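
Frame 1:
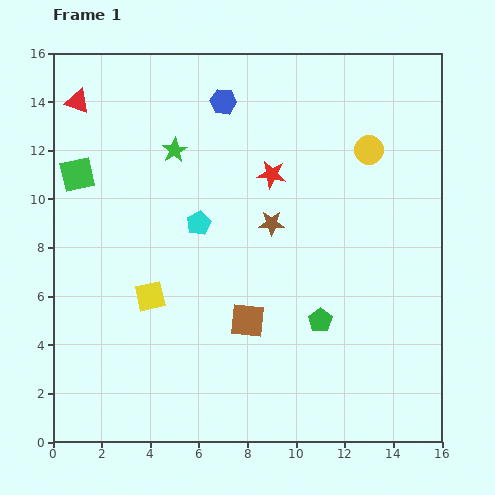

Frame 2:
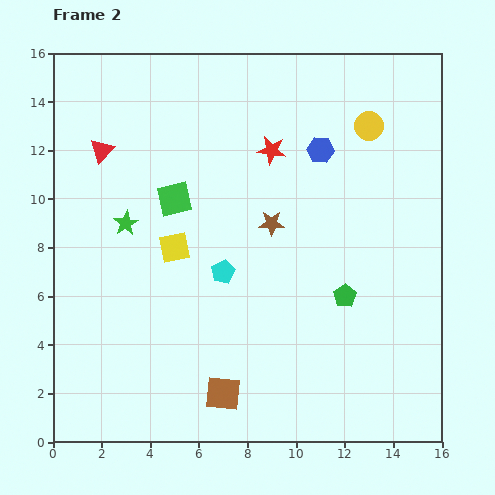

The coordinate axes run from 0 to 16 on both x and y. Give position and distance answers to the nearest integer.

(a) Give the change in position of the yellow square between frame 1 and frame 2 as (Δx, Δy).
(1, 2)

The yellow square was at (4, 6) in frame 1 and (5, 8) in frame 2.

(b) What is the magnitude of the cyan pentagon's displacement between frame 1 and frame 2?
2

The cyan pentagon moved from (6, 9) to (7, 7), a distance of √(1² + 2²) ≈ 2.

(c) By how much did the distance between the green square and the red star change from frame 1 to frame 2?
-4

Distance in frame 1: 8. Distance in frame 2: 4.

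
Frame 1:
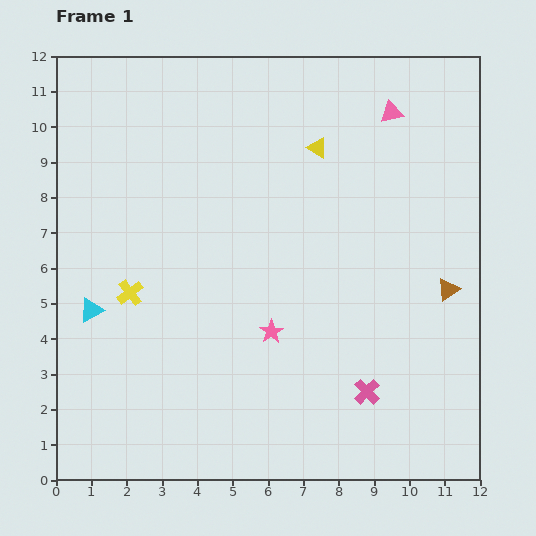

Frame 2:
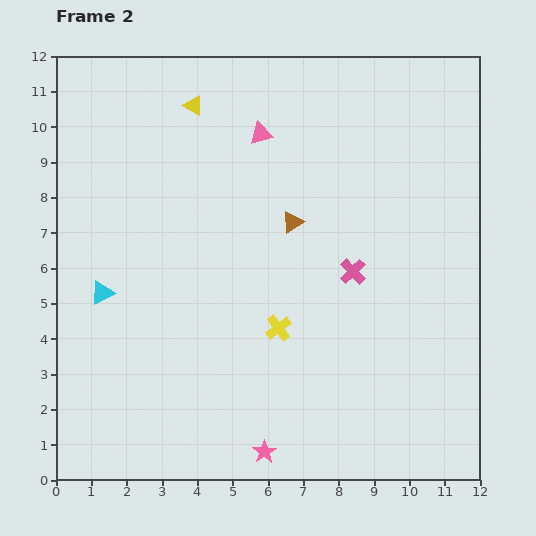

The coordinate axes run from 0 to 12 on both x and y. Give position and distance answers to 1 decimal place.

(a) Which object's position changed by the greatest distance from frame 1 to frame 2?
the brown triangle

(moved 4.8; next 4.3)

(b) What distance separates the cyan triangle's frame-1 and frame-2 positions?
0.6

The cyan triangle moved from (1.0, 4.8) to (1.3, 5.3), a distance of √(0.3² + 0.5²) ≈ 0.6.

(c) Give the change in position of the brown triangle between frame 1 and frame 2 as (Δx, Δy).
(-4.4, 1.9)

The brown triangle was at (11.1, 5.4) in frame 1 and (6.7, 7.3) in frame 2.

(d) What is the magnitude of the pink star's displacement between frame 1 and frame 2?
3.4

The pink star moved from (6.1, 4.2) to (5.9, 0.8), a distance of √(0.2² + 3.4²) ≈ 3.4.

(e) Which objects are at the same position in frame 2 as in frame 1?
none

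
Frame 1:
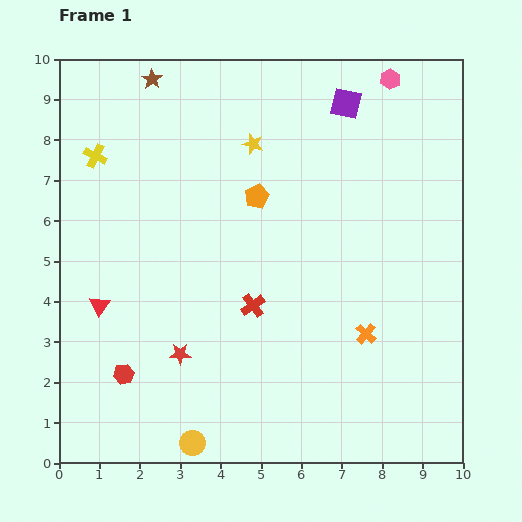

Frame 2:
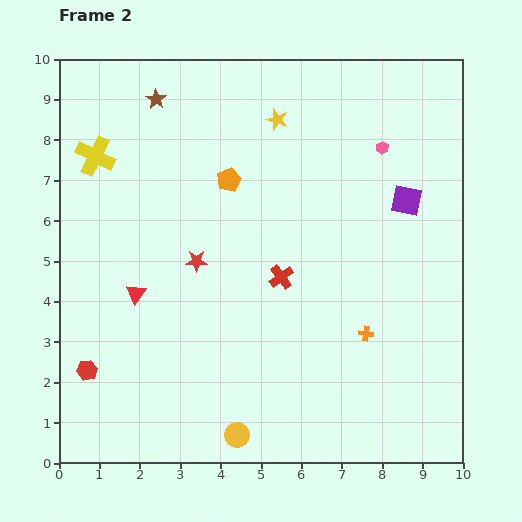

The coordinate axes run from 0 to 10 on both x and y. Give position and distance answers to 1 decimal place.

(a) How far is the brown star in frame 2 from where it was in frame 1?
0.5

The brown star moved from (2.3, 9.5) to (2.4, 9.0), a distance of √(0.1² + 0.5²) ≈ 0.5.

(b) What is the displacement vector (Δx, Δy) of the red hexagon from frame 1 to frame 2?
(-0.9, 0.1)

The red hexagon was at (1.6, 2.2) in frame 1 and (0.7, 2.3) in frame 2.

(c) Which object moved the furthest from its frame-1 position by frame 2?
the purple square

(moved 2.8; next 2.3)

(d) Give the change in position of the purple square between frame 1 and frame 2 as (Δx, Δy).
(1.5, -2.4)

The purple square was at (7.1, 8.9) in frame 1 and (8.6, 6.5) in frame 2.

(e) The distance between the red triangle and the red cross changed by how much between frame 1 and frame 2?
-0.2

Distance in frame 1: 3.8. Distance in frame 2: 3.6.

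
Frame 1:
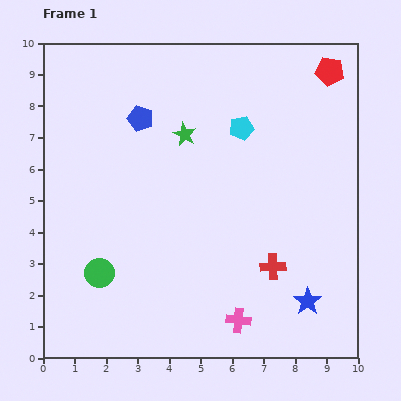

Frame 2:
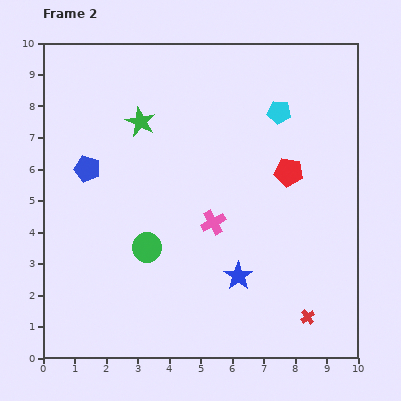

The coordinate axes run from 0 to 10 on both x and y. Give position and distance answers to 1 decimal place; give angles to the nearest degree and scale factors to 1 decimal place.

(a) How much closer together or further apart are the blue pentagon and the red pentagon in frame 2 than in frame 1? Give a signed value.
+0.2

Distance in frame 1: 6.2. Distance in frame 2: 6.4.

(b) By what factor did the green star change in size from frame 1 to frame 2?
1.3×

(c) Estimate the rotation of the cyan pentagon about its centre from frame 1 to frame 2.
21° clockwise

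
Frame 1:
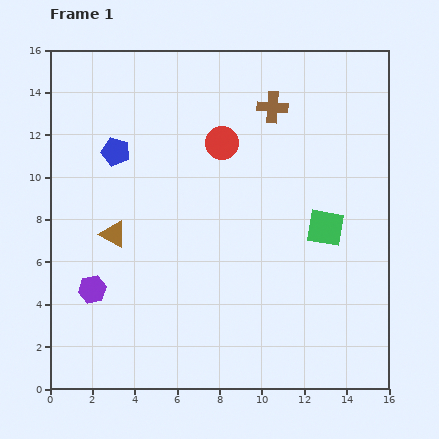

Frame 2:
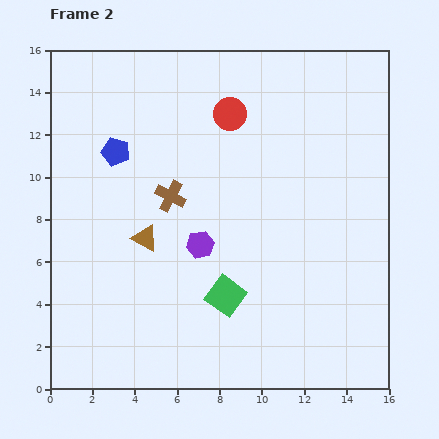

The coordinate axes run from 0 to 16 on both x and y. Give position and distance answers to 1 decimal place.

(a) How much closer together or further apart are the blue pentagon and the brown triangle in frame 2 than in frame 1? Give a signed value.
+0.4

Distance in frame 1: 3.9. Distance in frame 2: 4.3.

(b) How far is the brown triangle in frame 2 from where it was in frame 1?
1.5

The brown triangle moved from (3.0, 7.3) to (4.5, 7.1), a distance of √(1.5² + 0.2²) ≈ 1.5.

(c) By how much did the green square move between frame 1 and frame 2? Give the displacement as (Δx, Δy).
(-4.7, -3.2)

The green square was at (13.0, 7.6) in frame 1 and (8.3, 4.4) in frame 2.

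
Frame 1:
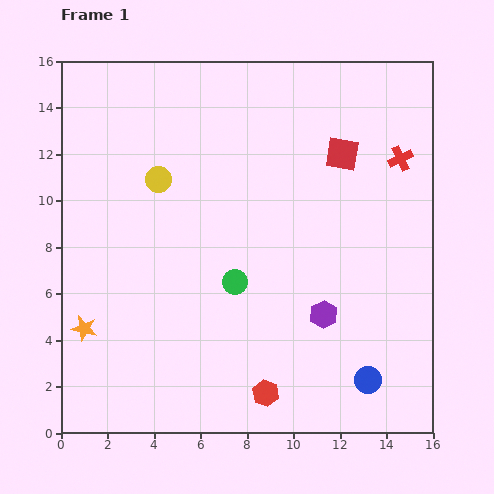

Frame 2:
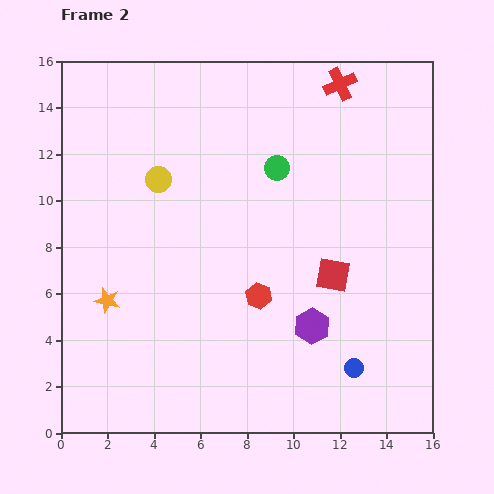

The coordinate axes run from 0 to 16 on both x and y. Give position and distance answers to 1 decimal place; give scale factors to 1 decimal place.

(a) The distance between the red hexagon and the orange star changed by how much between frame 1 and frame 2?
-1.8

Distance in frame 1: 8.3. Distance in frame 2: 6.5.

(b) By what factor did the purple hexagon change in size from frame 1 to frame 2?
1.3×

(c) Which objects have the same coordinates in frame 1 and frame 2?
the yellow circle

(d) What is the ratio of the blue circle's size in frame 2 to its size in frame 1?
0.7×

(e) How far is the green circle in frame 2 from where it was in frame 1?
5.2

The green circle moved from (7.5, 6.5) to (9.3, 11.4), a distance of √(1.8² + 4.9²) ≈ 5.2.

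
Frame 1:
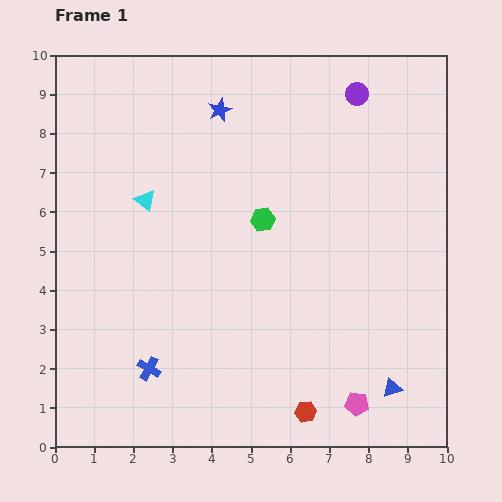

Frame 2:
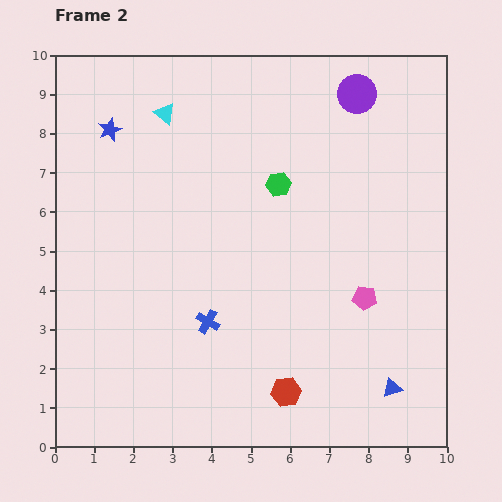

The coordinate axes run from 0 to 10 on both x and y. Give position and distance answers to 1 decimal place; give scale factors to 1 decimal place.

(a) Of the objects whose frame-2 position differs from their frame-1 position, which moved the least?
the red hexagon

(moved 0.7)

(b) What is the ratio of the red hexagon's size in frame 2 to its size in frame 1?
1.4×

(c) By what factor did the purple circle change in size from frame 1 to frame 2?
1.6×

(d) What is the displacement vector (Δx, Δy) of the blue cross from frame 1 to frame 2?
(1.5, 1.2)

The blue cross was at (2.4, 2.0) in frame 1 and (3.9, 3.2) in frame 2.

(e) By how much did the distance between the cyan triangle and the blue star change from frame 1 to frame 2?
-1.5

Distance in frame 1: 3.0. Distance in frame 2: 1.5.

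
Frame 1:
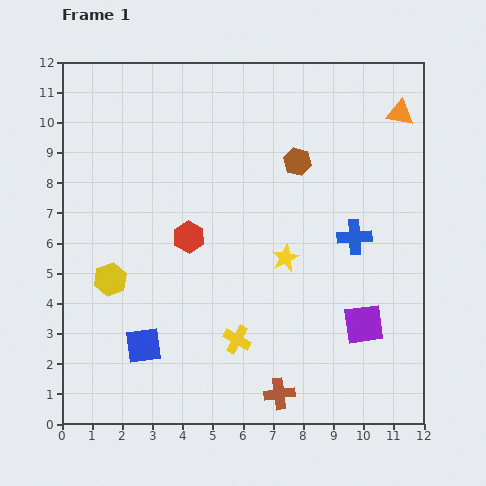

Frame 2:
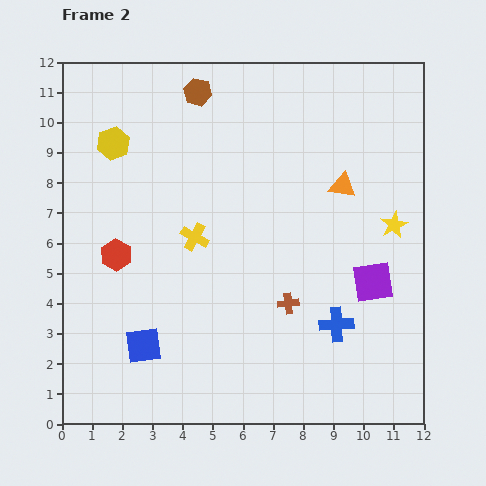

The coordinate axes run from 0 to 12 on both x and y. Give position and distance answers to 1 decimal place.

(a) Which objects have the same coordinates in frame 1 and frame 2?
the blue square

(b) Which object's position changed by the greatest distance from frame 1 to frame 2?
the yellow hexagon

(moved 4.5; next 4.0)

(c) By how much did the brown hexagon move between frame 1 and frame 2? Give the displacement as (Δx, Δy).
(-3.3, 2.3)

The brown hexagon was at (7.8, 8.7) in frame 1 and (4.5, 11.0) in frame 2.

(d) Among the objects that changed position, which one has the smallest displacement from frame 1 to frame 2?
the purple square

(moved 1.4)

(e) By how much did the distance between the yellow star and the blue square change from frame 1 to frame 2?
+3.7

Distance in frame 1: 5.5. Distance in frame 2: 9.2.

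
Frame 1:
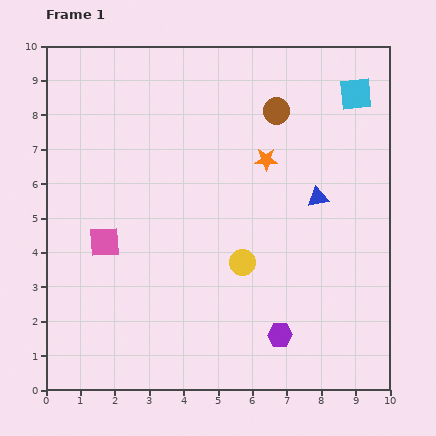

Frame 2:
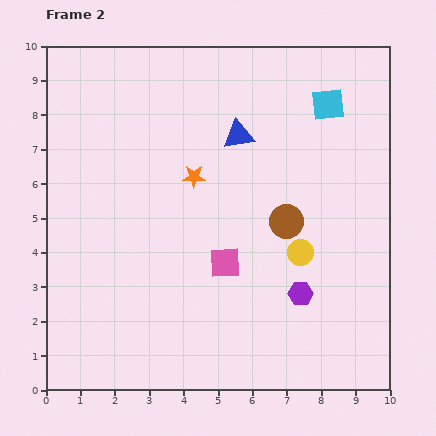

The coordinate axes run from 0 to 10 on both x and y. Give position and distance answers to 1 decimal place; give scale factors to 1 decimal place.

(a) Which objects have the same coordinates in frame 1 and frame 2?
none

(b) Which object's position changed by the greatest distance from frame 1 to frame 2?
the pink square

(moved 3.6; next 3.2)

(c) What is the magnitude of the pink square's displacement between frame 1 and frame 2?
3.6

The pink square moved from (1.7, 4.3) to (5.2, 3.7), a distance of √(3.5² + 0.6²) ≈ 3.6.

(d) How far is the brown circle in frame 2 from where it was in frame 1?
3.2

The brown circle moved from (6.7, 8.1) to (7.0, 4.9), a distance of √(0.3² + 3.2²) ≈ 3.2.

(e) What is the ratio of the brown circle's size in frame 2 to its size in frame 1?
1.3×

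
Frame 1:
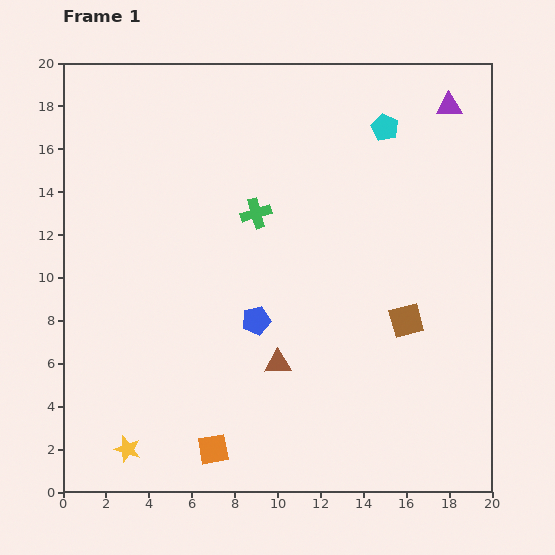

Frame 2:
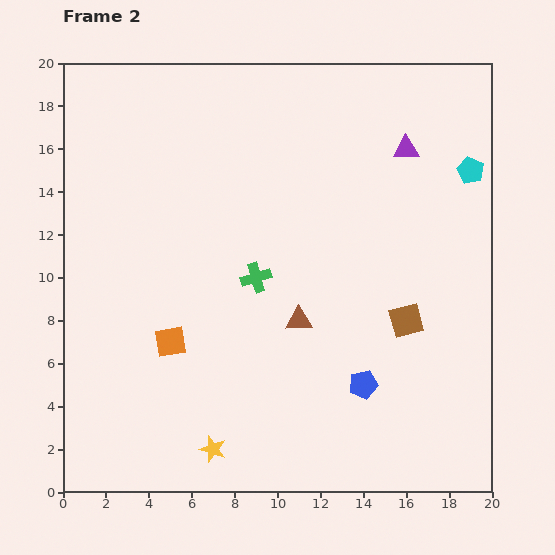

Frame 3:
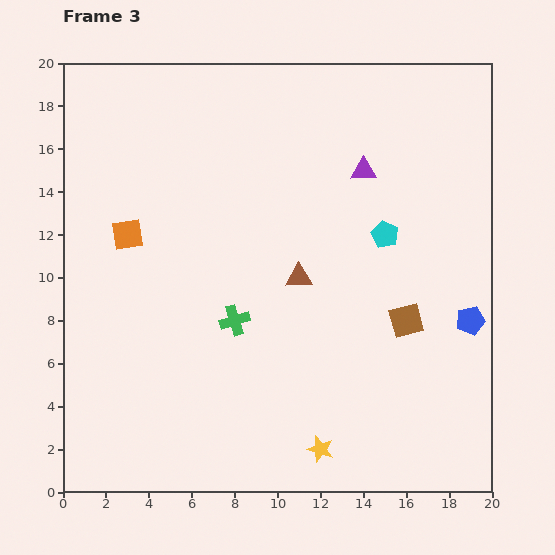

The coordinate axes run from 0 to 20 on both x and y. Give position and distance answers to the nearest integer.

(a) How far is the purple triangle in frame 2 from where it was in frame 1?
3

The purple triangle moved from (18, 18) to (16, 16), a distance of √(2² + 2²) ≈ 3.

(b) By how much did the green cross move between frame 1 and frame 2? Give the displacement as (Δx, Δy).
(0, -3)

The green cross was at (9, 13) in frame 1 and (9, 10) in frame 2.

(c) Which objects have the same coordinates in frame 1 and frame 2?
the brown square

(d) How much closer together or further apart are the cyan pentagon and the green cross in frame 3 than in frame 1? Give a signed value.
+1

Distance in frame 1: 7. Distance in frame 3: 8.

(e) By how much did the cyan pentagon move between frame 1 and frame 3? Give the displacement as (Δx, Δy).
(0, -5)

The cyan pentagon was at (15, 17) in frame 1 and (15, 12) in frame 3.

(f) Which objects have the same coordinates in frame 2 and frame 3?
the brown square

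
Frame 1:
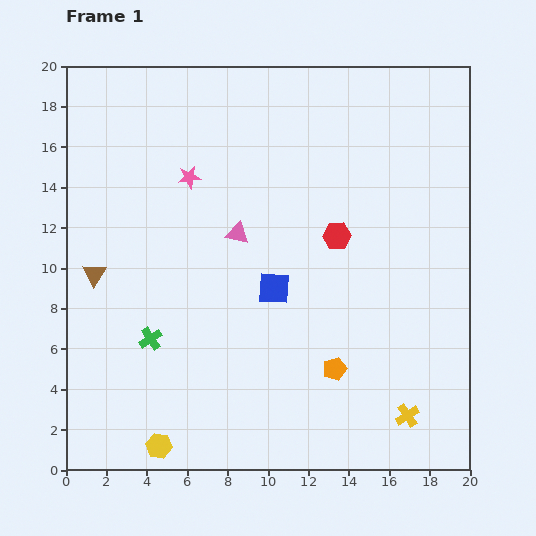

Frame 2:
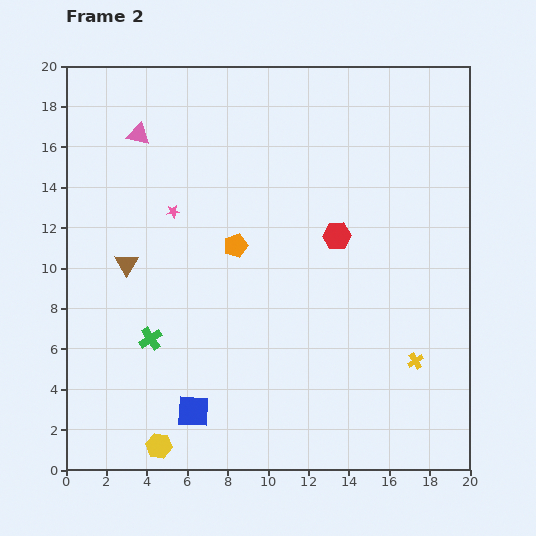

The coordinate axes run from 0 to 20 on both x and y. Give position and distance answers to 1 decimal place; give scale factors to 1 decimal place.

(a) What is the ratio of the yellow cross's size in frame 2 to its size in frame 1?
0.7×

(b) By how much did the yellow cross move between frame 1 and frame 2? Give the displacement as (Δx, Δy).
(0.4, 2.7)

The yellow cross was at (16.9, 2.7) in frame 1 and (17.3, 5.4) in frame 2.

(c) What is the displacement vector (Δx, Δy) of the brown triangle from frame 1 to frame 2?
(1.6, 0.5)

The brown triangle was at (1.4, 9.7) in frame 1 and (3.0, 10.2) in frame 2.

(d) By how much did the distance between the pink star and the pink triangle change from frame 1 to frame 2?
+0.5

Distance in frame 1: 3.7. Distance in frame 2: 4.2.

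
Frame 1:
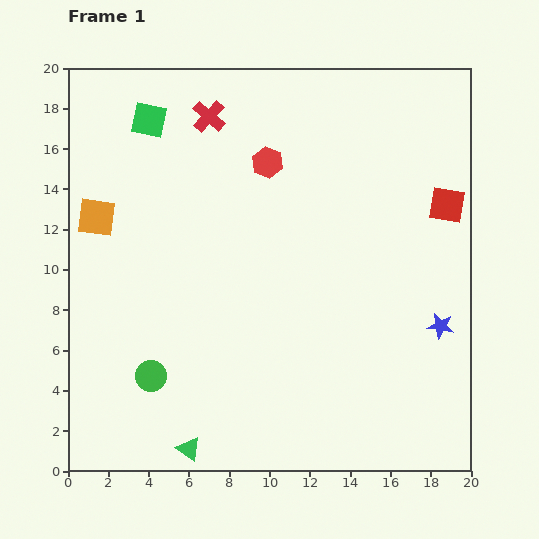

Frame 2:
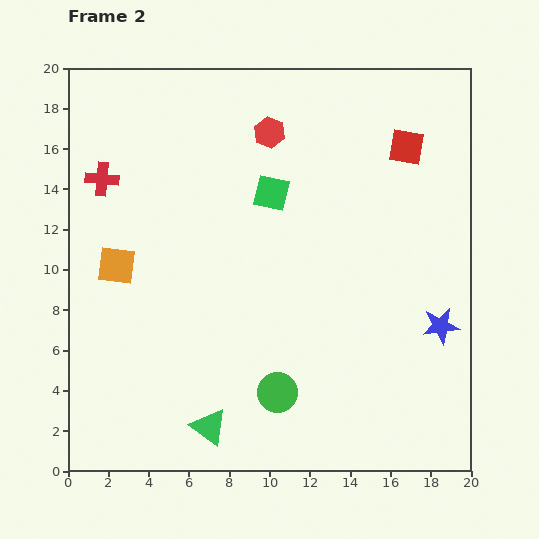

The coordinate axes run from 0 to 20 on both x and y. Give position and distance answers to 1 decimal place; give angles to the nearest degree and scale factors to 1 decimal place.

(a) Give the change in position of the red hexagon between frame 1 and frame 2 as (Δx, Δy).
(0.1, 1.5)

The red hexagon was at (9.9, 15.3) in frame 1 and (10.0, 16.8) in frame 2.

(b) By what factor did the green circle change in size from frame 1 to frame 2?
1.3×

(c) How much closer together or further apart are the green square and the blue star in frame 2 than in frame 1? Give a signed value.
-7.0

Distance in frame 1: 17.7. Distance in frame 2: 10.7.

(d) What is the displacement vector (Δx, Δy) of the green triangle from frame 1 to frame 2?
(1.0, 1.1)

The green triangle was at (6.0, 1.1) in frame 1 and (7.0, 2.2) in frame 2.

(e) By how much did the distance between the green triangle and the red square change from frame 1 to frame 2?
-0.6

Distance in frame 1: 17.6. Distance in frame 2: 17.0.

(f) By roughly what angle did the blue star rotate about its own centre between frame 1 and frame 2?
18° counter-clockwise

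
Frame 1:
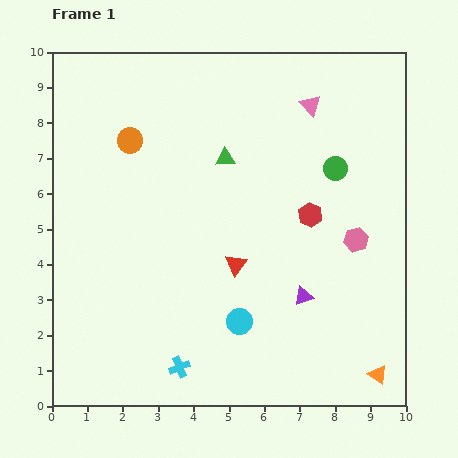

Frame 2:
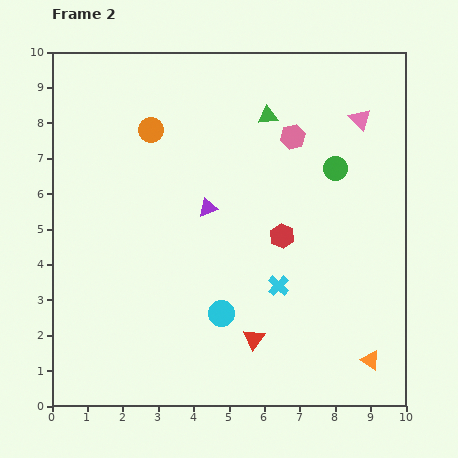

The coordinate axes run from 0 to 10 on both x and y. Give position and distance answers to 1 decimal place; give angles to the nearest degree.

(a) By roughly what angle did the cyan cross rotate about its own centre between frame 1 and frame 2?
25° counter-clockwise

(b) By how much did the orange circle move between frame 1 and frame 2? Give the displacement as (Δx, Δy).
(0.6, 0.3)

The orange circle was at (2.2, 7.5) in frame 1 and (2.8, 7.8) in frame 2.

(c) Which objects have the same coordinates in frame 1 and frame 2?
the green circle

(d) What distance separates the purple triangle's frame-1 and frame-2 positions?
3.7

The purple triangle moved from (7.1, 3.1) to (4.4, 5.6), a distance of √(2.7² + 2.5²) ≈ 3.7.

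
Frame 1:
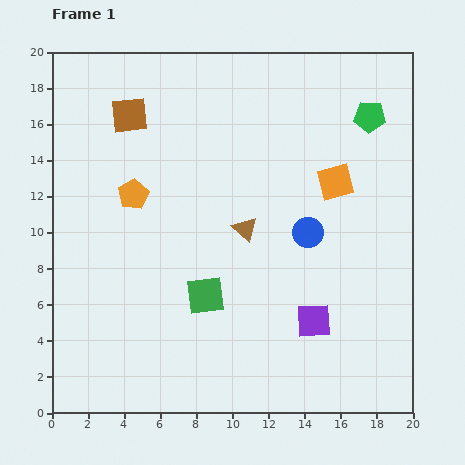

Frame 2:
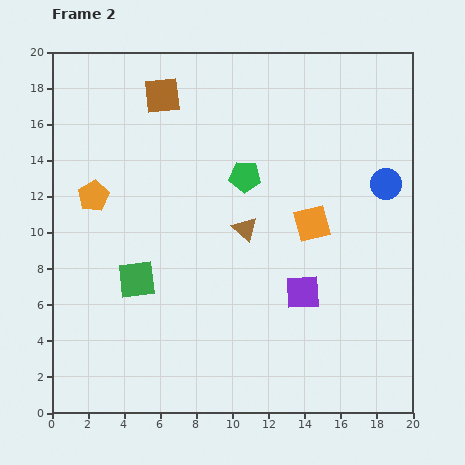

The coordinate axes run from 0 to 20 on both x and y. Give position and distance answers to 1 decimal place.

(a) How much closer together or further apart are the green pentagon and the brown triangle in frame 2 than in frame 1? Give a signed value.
-6.4

Distance in frame 1: 9.3. Distance in frame 2: 2.9.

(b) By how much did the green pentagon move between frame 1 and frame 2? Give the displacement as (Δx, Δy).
(-6.9, -3.3)

The green pentagon was at (17.6, 16.4) in frame 1 and (10.7, 13.1) in frame 2.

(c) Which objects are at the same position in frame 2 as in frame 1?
the brown triangle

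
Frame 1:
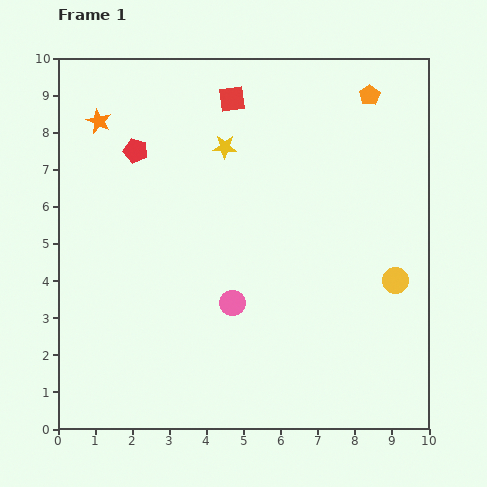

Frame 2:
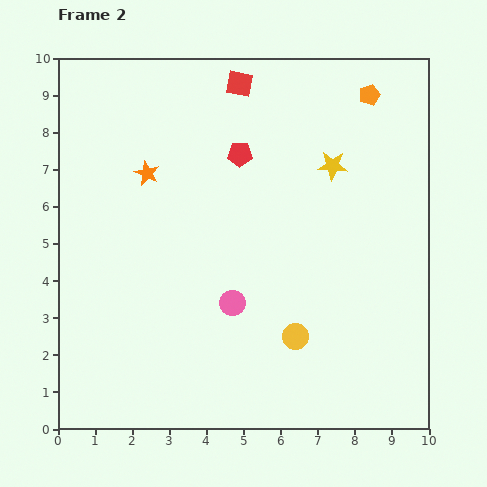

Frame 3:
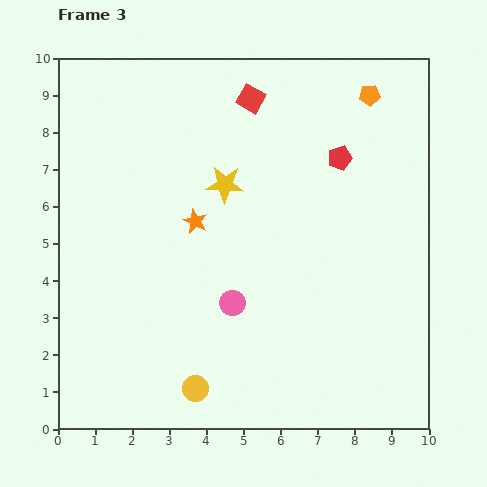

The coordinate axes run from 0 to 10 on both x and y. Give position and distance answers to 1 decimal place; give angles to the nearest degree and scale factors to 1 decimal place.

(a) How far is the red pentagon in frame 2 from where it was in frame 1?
2.8

The red pentagon moved from (2.1, 7.5) to (4.9, 7.4), a distance of √(2.8² + 0.1²) ≈ 2.8.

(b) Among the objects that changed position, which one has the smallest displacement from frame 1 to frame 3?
the red square

(moved 0.5)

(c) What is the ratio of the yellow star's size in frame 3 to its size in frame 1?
1.5×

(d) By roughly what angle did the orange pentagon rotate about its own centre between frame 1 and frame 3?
31° clockwise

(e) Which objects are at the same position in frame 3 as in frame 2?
the orange pentagon, the pink circle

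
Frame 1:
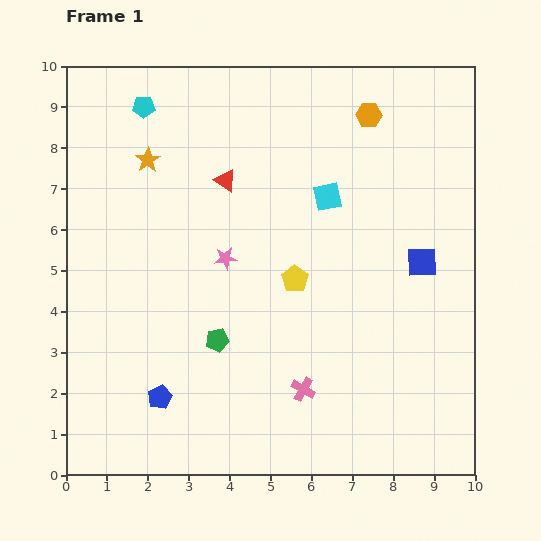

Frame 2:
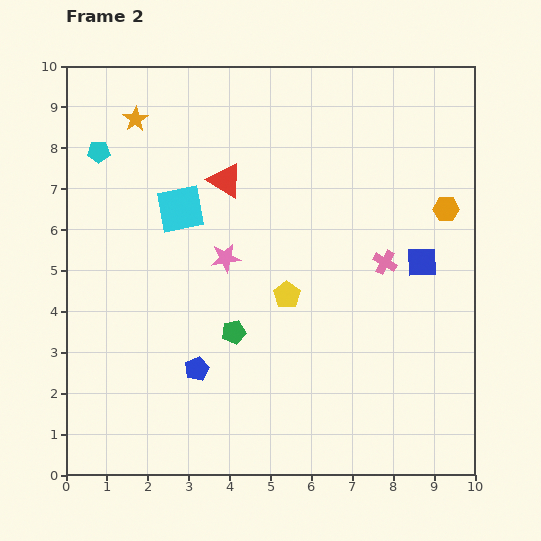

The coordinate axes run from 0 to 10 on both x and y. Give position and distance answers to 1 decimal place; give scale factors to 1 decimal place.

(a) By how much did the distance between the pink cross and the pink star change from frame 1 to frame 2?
+0.2

Distance in frame 1: 3.7. Distance in frame 2: 3.9.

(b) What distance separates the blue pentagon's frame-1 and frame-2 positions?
1.1

The blue pentagon moved from (2.3, 1.9) to (3.2, 2.6), a distance of √(0.9² + 0.7²) ≈ 1.1.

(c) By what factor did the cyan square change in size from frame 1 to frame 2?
1.7×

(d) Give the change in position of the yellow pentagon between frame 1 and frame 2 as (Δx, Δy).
(-0.2, -0.4)

The yellow pentagon was at (5.6, 4.8) in frame 1 and (5.4, 4.4) in frame 2.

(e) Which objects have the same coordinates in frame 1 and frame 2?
the blue square, the pink star, the red triangle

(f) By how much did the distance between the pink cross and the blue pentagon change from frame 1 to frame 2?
+1.8

Distance in frame 1: 3.5. Distance in frame 2: 5.3.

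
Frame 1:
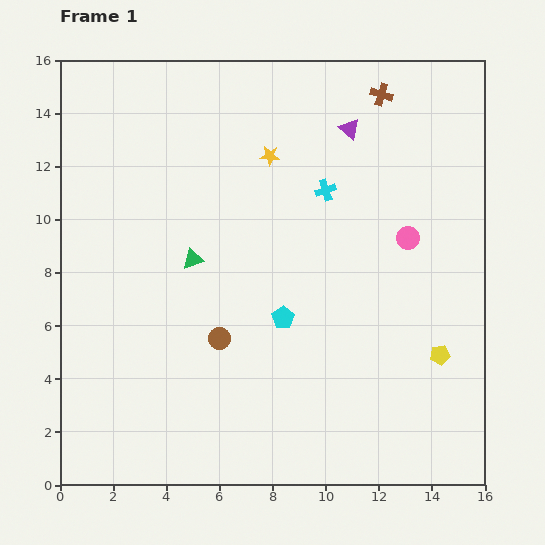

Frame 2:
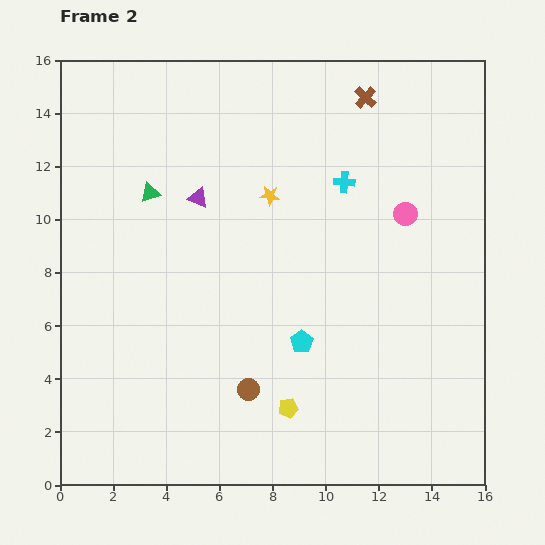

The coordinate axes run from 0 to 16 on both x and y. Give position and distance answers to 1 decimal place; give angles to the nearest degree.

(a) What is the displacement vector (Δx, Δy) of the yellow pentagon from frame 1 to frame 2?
(-5.7, -2.0)

The yellow pentagon was at (14.3, 4.9) in frame 1 and (8.6, 2.9) in frame 2.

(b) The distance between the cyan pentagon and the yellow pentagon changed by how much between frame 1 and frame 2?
-3.6

Distance in frame 1: 6.1. Distance in frame 2: 2.5.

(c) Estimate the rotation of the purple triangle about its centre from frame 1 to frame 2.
19° counter-clockwise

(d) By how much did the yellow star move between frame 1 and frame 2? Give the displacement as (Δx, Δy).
(0.0, -1.5)

The yellow star was at (7.9, 12.4) in frame 1 and (7.9, 10.9) in frame 2.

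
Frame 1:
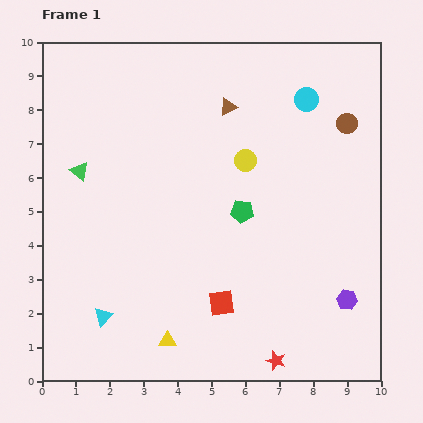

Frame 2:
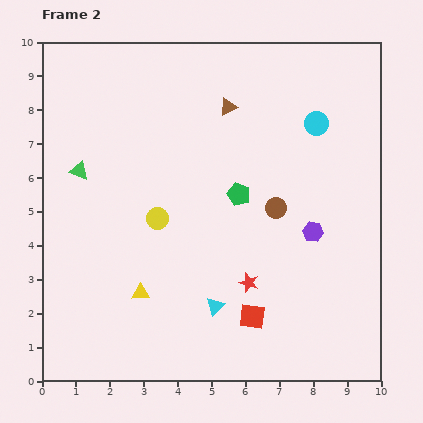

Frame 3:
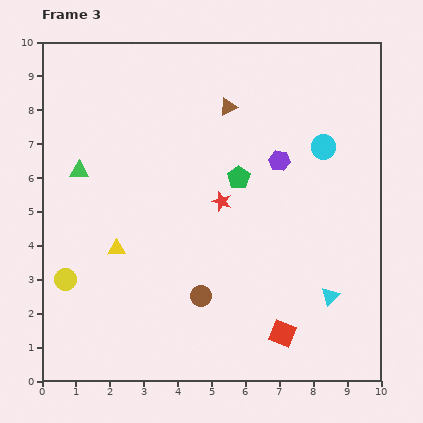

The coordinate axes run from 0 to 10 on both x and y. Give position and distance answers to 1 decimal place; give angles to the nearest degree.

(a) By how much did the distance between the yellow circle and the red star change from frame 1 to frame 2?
-2.7

Distance in frame 1: 6.0. Distance in frame 2: 3.3.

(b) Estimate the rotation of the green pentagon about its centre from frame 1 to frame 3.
31° clockwise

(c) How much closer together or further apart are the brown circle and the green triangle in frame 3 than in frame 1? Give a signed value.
-2.8

Distance in frame 1: 8.0. Distance in frame 3: 5.2.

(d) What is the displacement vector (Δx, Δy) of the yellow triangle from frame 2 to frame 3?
(-0.7, 1.3)

The yellow triangle was at (2.9, 2.6) in frame 2 and (2.2, 3.9) in frame 3.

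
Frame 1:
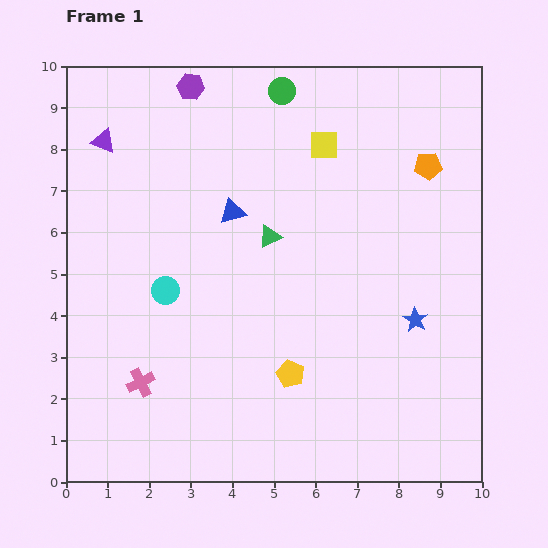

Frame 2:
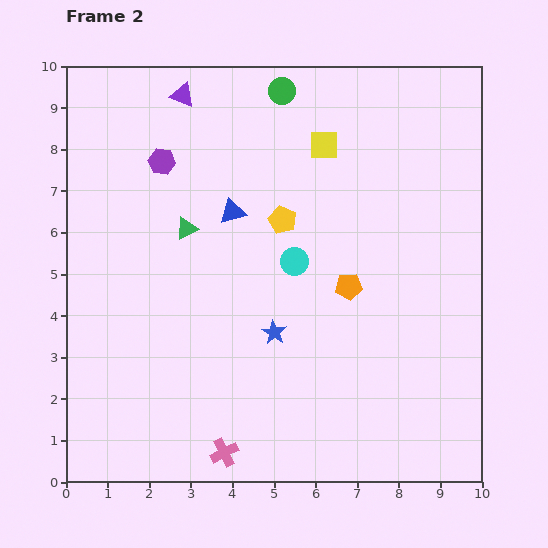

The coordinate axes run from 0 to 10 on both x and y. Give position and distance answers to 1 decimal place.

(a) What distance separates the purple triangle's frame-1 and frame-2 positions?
2.2

The purple triangle moved from (0.9, 8.2) to (2.8, 9.3), a distance of √(1.9² + 1.1²) ≈ 2.2.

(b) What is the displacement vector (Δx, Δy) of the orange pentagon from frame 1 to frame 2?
(-1.9, -2.9)

The orange pentagon was at (8.7, 7.6) in frame 1 and (6.8, 4.7) in frame 2.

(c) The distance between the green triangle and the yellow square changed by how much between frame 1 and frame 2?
+1.3

Distance in frame 1: 2.6. Distance in frame 2: 3.9.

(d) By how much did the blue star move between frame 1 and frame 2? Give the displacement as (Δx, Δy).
(-3.4, -0.3)

The blue star was at (8.4, 3.9) in frame 1 and (5.0, 3.6) in frame 2.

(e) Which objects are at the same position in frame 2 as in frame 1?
the yellow square, the green circle, the blue triangle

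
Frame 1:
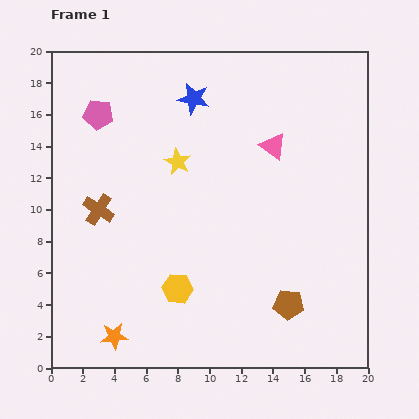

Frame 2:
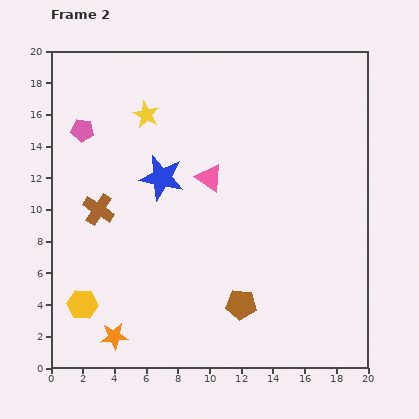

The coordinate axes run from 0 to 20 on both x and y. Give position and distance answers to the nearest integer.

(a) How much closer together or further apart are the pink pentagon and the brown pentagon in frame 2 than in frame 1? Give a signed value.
-2

Distance in frame 1: 17. Distance in frame 2: 15.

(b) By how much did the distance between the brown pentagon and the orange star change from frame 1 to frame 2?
-3

Distance in frame 1: 11. Distance in frame 2: 8.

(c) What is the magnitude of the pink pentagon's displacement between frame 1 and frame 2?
1

The pink pentagon moved from (3, 16) to (2, 15), a distance of √(1² + 1²) ≈ 1.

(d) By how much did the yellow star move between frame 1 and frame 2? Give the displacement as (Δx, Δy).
(-2, 3)

The yellow star was at (8, 13) in frame 1 and (6, 16) in frame 2.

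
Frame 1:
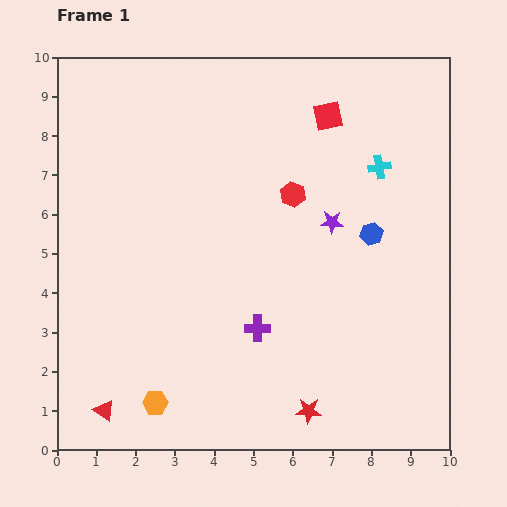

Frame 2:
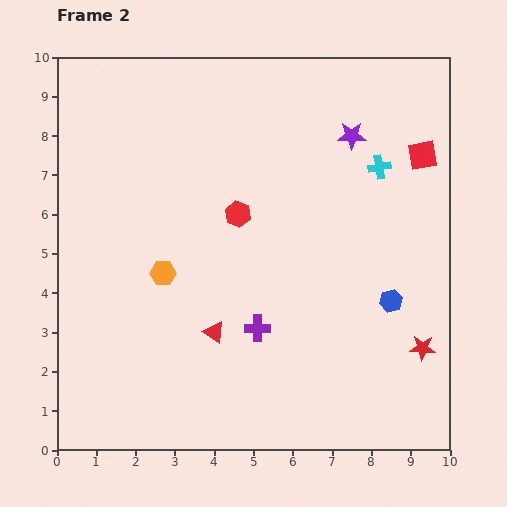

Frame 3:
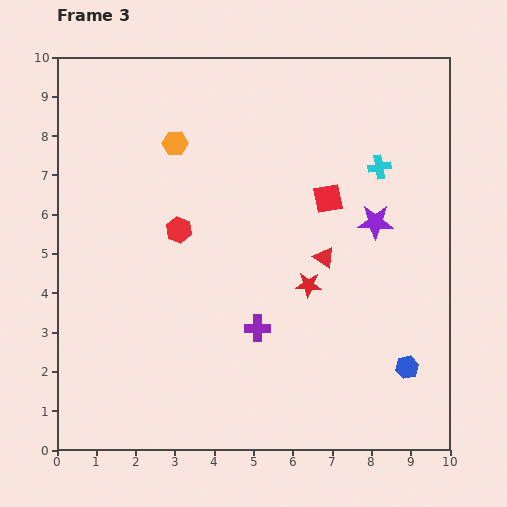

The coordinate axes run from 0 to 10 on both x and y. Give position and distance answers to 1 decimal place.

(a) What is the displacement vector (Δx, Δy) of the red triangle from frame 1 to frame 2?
(2.8, 2.0)

The red triangle was at (1.2, 1.0) in frame 1 and (4.0, 3.0) in frame 2.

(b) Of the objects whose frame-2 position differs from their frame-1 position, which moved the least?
the red hexagon

(moved 1.5)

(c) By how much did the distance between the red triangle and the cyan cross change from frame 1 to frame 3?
-6.7

Distance in frame 1: 9.4. Distance in frame 3: 2.7.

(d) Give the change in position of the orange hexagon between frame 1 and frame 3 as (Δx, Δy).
(0.5, 6.6)

The orange hexagon was at (2.5, 1.2) in frame 1 and (3.0, 7.8) in frame 3.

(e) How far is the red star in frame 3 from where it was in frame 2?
3.3

The red star moved from (9.3, 2.6) to (6.4, 4.2), a distance of √(2.9² + 1.6²) ≈ 3.3.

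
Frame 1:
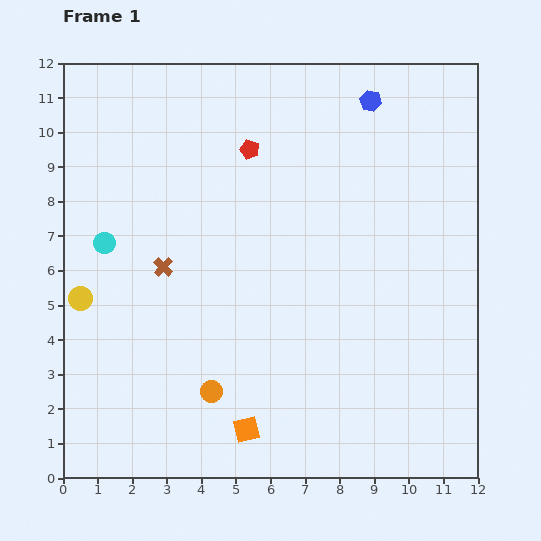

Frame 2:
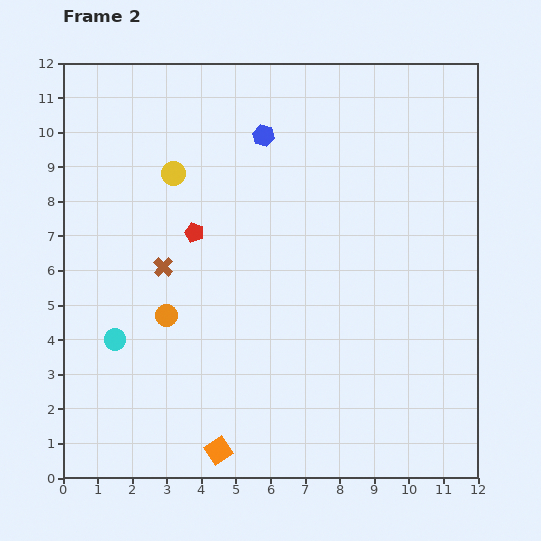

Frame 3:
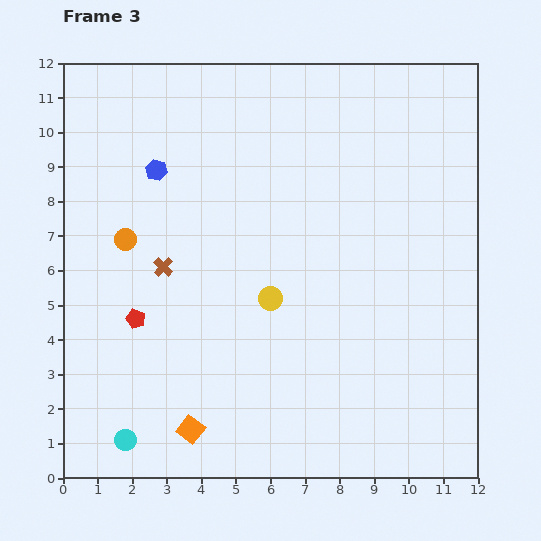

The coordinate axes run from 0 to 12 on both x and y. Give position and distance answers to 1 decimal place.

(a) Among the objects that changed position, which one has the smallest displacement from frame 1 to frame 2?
the orange square

(moved 1.0)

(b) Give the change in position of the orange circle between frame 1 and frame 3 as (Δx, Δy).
(-2.5, 4.4)

The orange circle was at (4.3, 2.5) in frame 1 and (1.8, 6.9) in frame 3.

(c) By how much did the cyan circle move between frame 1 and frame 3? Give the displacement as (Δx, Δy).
(0.6, -5.7)

The cyan circle was at (1.2, 6.8) in frame 1 and (1.8, 1.1) in frame 3.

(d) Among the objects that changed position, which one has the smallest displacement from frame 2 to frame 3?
the orange square

(moved 1.0)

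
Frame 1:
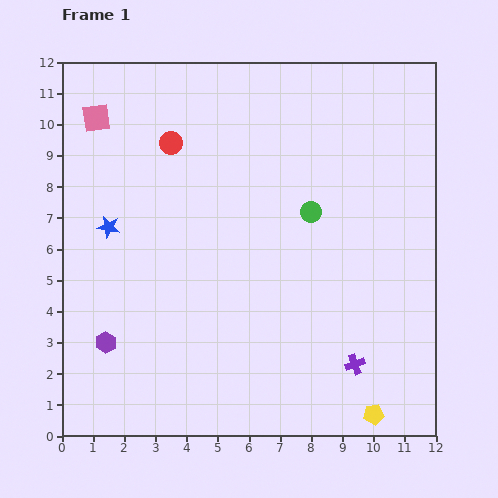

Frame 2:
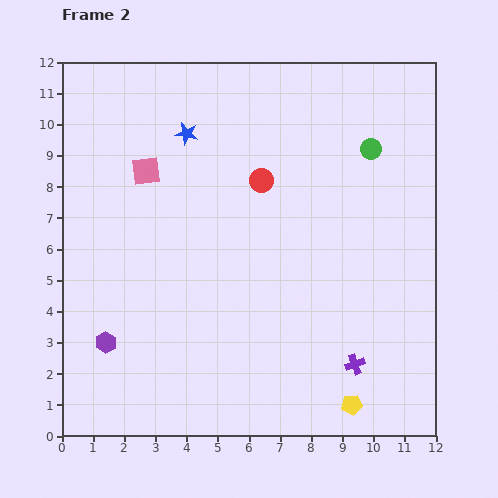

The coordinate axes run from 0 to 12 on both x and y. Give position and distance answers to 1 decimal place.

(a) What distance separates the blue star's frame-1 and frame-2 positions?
3.9

The blue star moved from (1.5, 6.7) to (4.0, 9.7), a distance of √(2.5² + 3.0²) ≈ 3.9.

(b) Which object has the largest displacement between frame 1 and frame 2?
the blue star

(moved 3.9; next 3.1)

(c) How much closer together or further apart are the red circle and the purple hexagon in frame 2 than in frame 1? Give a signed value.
+0.5

Distance in frame 1: 6.7. Distance in frame 2: 7.2.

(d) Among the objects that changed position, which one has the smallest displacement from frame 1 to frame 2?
the yellow pentagon

(moved 0.8)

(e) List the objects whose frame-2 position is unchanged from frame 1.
the purple cross, the purple hexagon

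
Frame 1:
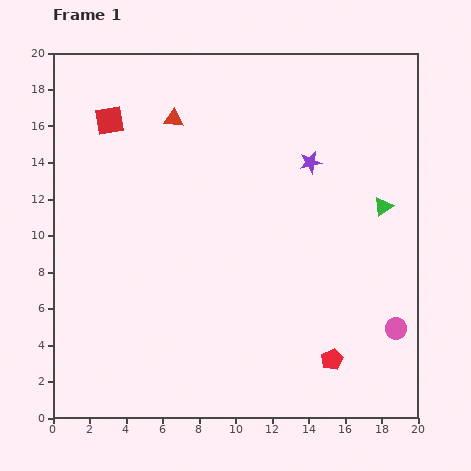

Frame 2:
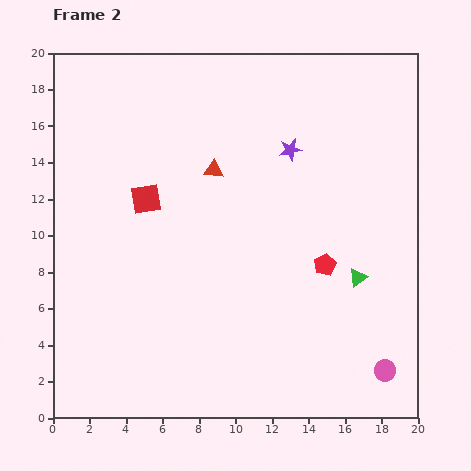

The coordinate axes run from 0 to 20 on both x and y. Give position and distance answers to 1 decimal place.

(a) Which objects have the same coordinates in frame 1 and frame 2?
none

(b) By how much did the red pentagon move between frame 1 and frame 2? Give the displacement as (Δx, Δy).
(-0.4, 5.2)

The red pentagon was at (15.3, 3.2) in frame 1 and (14.9, 8.4) in frame 2.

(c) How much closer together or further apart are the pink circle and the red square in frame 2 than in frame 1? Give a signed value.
-3.3

Distance in frame 1: 19.4. Distance in frame 2: 16.1.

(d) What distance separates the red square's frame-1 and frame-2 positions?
4.7

The red square moved from (3.1, 16.3) to (5.1, 12.0), a distance of √(2.0² + 4.3²) ≈ 4.7.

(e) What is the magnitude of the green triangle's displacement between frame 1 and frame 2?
4.1

The green triangle moved from (18.1, 11.6) to (16.7, 7.7), a distance of √(1.4² + 3.9²) ≈ 4.1.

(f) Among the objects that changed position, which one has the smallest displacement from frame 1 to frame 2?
the purple star

(moved 1.3)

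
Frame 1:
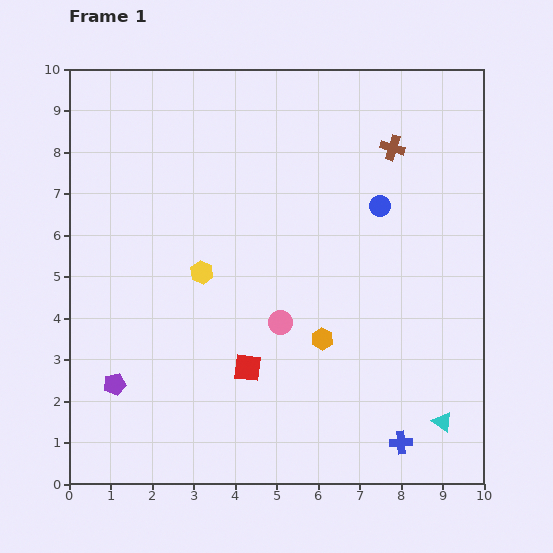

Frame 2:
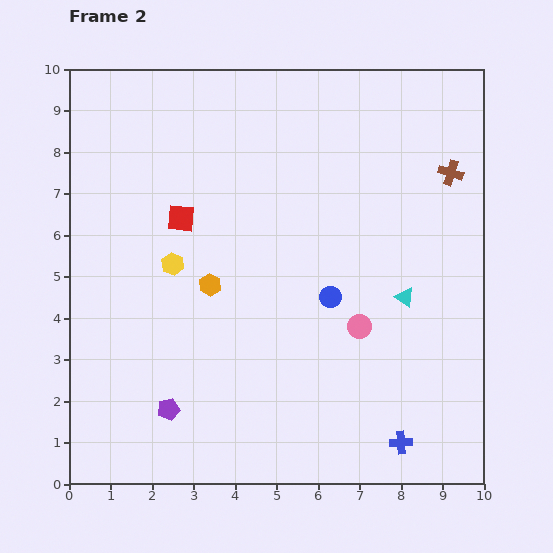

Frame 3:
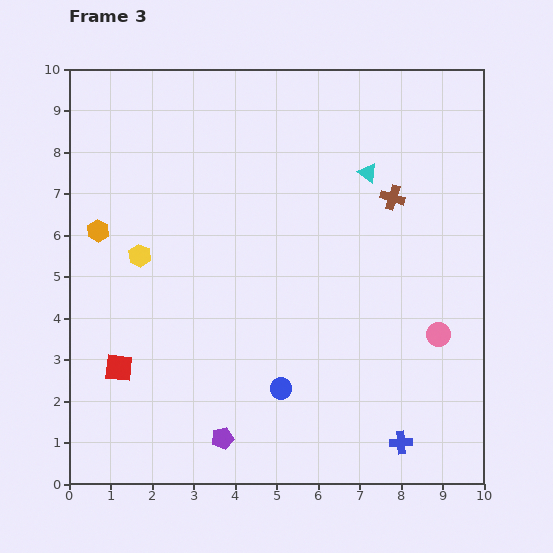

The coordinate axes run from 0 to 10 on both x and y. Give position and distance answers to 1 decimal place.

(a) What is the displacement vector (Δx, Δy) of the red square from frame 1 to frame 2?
(-1.6, 3.6)

The red square was at (4.3, 2.8) in frame 1 and (2.7, 6.4) in frame 2.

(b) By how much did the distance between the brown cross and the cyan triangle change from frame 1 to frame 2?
-3.5

Distance in frame 1: 6.7. Distance in frame 2: 3.2.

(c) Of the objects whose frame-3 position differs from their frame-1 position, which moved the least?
the brown cross

(moved 1.2)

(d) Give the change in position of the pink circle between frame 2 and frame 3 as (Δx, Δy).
(1.9, -0.2)

The pink circle was at (7.0, 3.8) in frame 2 and (8.9, 3.6) in frame 3.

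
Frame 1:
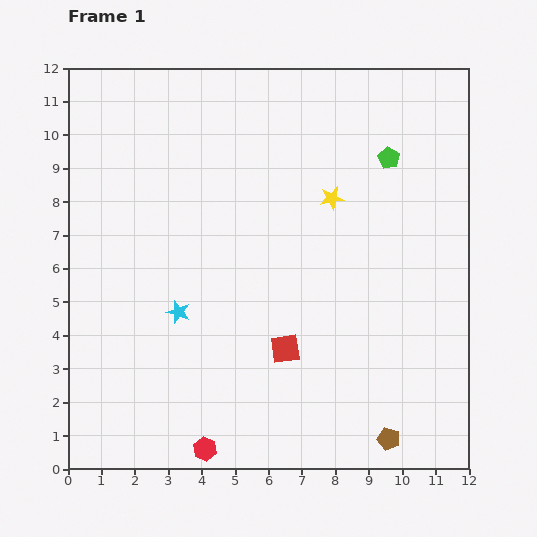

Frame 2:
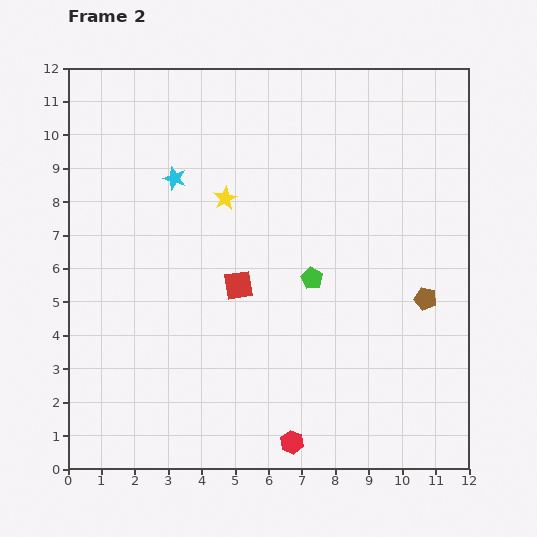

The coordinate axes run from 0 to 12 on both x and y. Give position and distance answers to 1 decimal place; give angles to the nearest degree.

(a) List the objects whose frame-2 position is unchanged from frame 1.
none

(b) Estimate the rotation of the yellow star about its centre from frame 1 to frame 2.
20° counter-clockwise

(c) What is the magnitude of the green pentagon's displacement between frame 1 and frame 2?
4.3

The green pentagon moved from (9.6, 9.3) to (7.3, 5.7), a distance of √(2.3² + 3.6²) ≈ 4.3.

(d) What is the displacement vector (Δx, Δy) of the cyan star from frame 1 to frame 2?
(-0.1, 4.0)

The cyan star was at (3.3, 4.7) in frame 1 and (3.2, 8.7) in frame 2.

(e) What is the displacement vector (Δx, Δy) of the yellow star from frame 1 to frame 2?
(-3.2, 0.0)

The yellow star was at (7.9, 8.1) in frame 1 and (4.7, 8.1) in frame 2.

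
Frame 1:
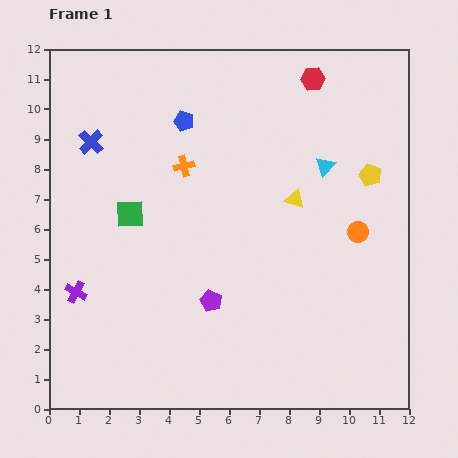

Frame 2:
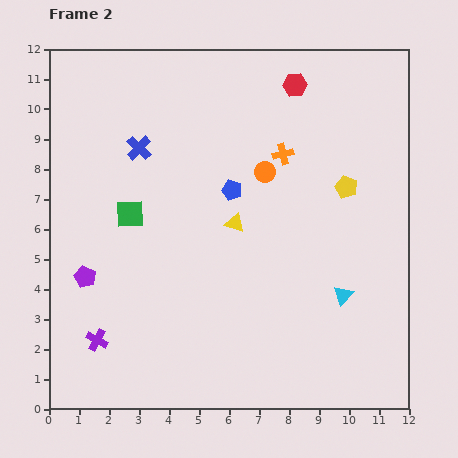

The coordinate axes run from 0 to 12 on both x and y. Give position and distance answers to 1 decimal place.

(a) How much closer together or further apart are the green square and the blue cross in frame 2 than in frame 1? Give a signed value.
-0.5

Distance in frame 1: 2.7. Distance in frame 2: 2.2.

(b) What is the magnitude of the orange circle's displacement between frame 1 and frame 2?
3.7

The orange circle moved from (10.3, 5.9) to (7.2, 7.9), a distance of √(3.1² + 2.0²) ≈ 3.7.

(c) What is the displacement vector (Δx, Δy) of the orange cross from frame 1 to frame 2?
(3.3, 0.4)

The orange cross was at (4.5, 8.1) in frame 1 and (7.8, 8.5) in frame 2.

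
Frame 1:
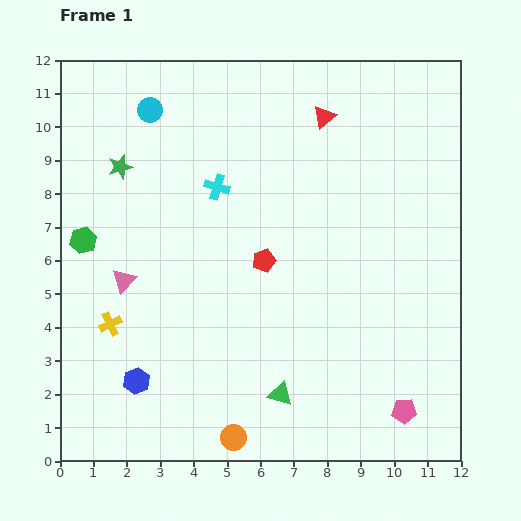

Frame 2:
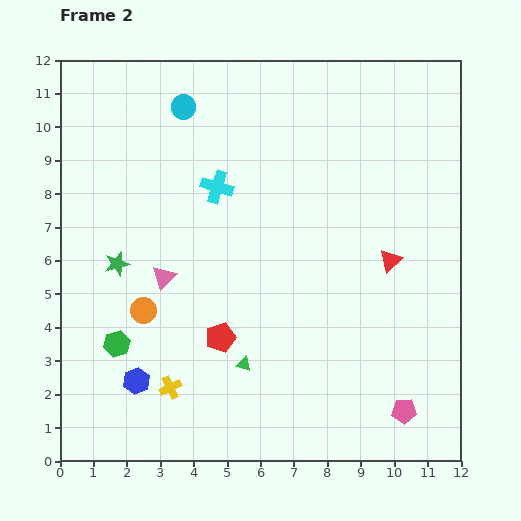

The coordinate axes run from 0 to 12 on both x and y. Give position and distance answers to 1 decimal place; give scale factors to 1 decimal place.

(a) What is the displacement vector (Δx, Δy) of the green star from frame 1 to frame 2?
(-0.1, -2.9)

The green star was at (1.8, 8.8) in frame 1 and (1.7, 5.9) in frame 2.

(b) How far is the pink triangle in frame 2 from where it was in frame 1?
1.2

The pink triangle moved from (1.9, 5.4) to (3.1, 5.5), a distance of √(1.2² + 0.1²) ≈ 1.2.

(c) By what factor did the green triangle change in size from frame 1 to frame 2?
0.6×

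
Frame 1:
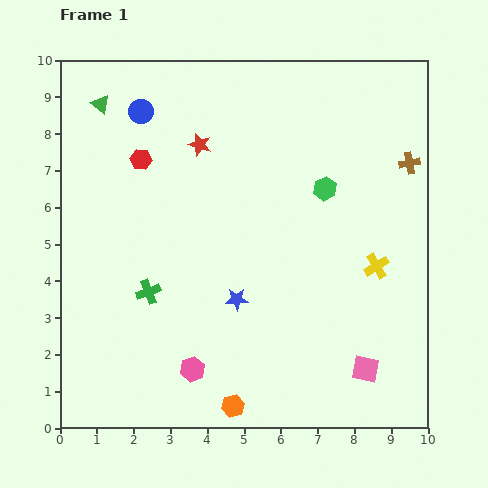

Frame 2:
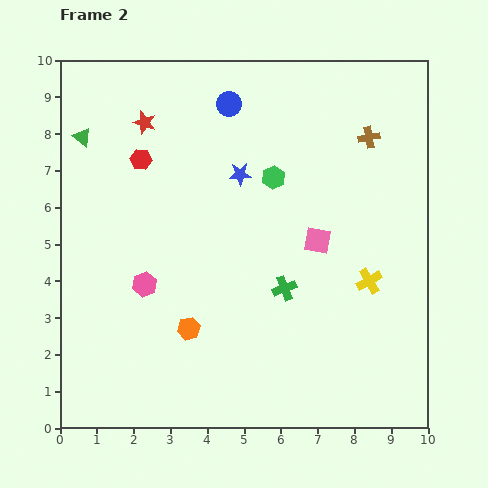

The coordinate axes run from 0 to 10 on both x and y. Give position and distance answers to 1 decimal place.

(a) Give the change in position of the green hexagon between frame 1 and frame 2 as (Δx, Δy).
(-1.4, 0.3)

The green hexagon was at (7.2, 6.5) in frame 1 and (5.8, 6.8) in frame 2.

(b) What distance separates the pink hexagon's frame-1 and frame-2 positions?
2.6

The pink hexagon moved from (3.6, 1.6) to (2.3, 3.9), a distance of √(1.3² + 2.3²) ≈ 2.6.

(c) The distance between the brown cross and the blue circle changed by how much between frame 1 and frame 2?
-3.5

Distance in frame 1: 7.4. Distance in frame 2: 3.9.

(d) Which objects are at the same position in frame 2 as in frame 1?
the red hexagon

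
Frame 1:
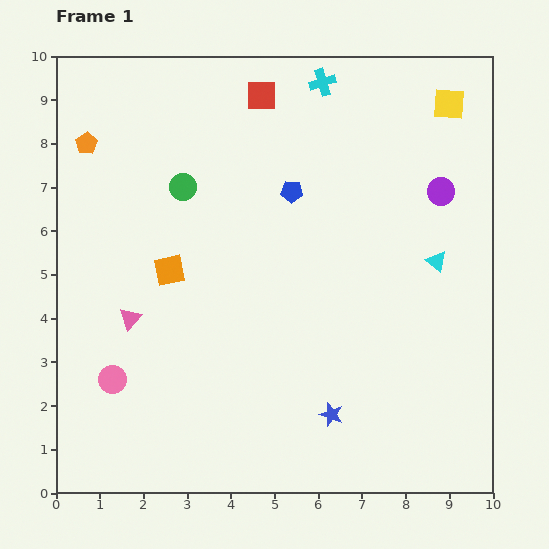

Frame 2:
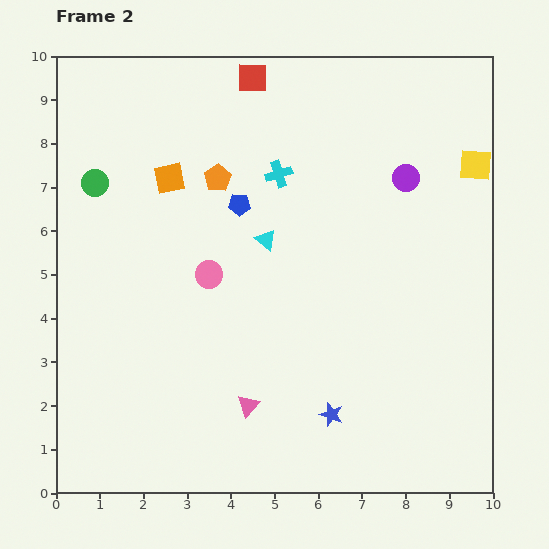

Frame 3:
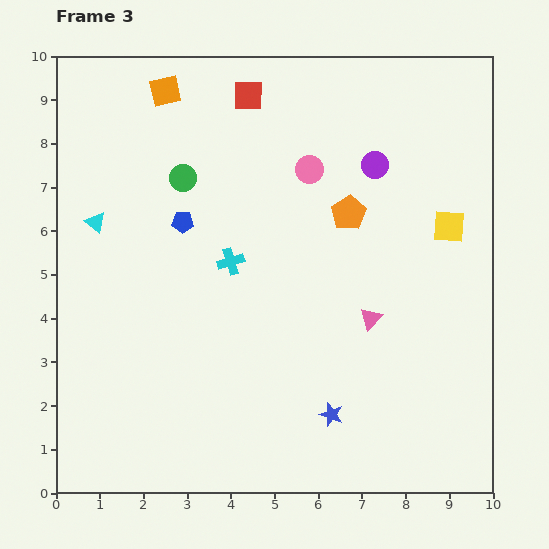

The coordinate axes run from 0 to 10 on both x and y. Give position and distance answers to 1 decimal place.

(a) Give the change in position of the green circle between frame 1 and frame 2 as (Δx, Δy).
(-2.0, 0.1)

The green circle was at (2.9, 7.0) in frame 1 and (0.9, 7.1) in frame 2.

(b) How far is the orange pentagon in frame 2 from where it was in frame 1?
3.1

The orange pentagon moved from (0.7, 8.0) to (3.7, 7.2), a distance of √(3.0² + 0.8²) ≈ 3.1.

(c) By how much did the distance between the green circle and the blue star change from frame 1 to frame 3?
+0.2

Distance in frame 1: 6.2. Distance in frame 3: 6.4.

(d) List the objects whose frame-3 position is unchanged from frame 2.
the blue star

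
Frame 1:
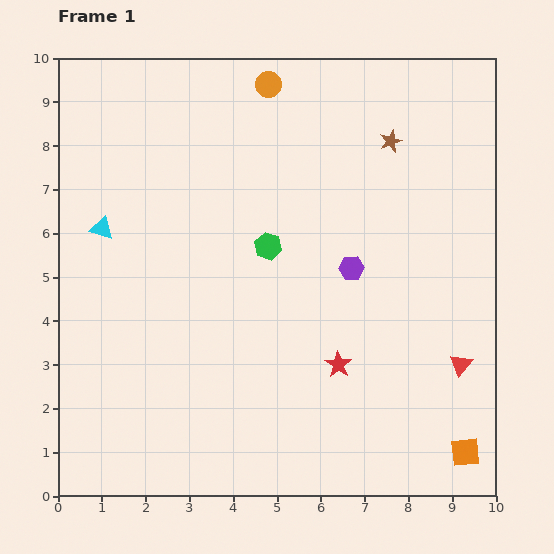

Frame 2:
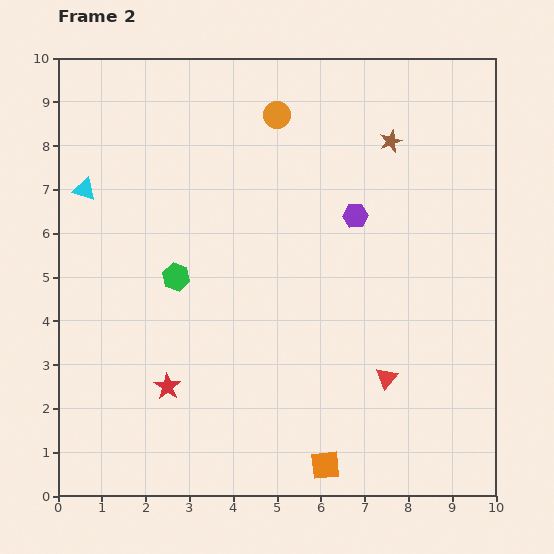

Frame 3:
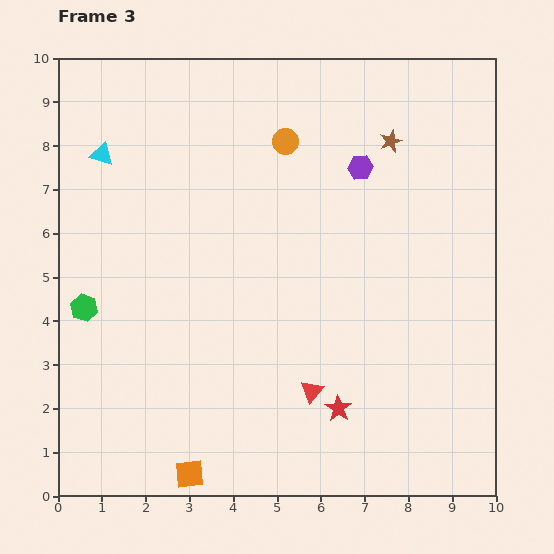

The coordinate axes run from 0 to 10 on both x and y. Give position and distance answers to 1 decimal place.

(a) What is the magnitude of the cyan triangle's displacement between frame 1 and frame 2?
1.0

The cyan triangle moved from (1.0, 6.1) to (0.6, 7.0), a distance of √(0.4² + 0.9²) ≈ 1.0.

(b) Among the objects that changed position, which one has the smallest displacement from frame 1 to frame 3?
the red star

(moved 1.0)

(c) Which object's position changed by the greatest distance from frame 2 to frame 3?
the red star

(moved 3.9; next 3.1)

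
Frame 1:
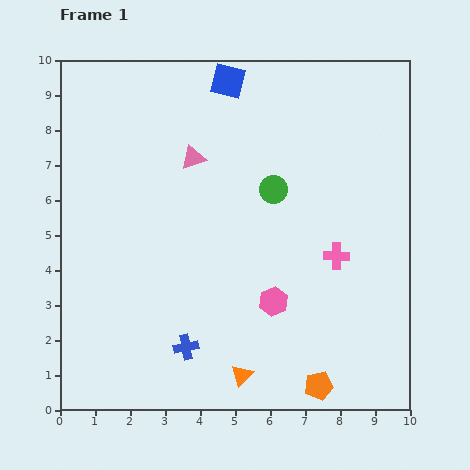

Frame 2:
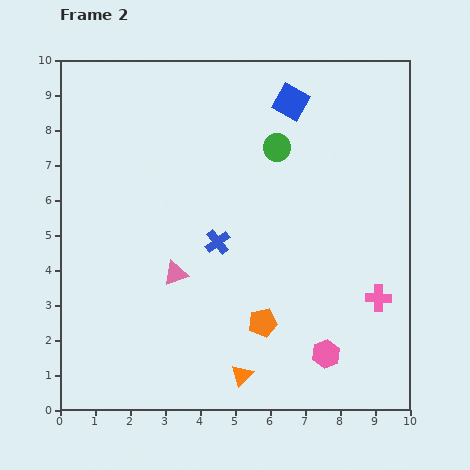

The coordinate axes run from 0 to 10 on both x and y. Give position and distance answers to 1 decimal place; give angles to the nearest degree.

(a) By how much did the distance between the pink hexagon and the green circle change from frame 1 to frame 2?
+2.9

Distance in frame 1: 3.2. Distance in frame 2: 6.1.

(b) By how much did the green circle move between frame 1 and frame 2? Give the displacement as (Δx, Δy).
(0.1, 1.2)

The green circle was at (6.1, 6.3) in frame 1 and (6.2, 7.5) in frame 2.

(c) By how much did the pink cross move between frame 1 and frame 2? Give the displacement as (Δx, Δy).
(1.2, -1.2)

The pink cross was at (7.9, 4.4) in frame 1 and (9.1, 3.2) in frame 2.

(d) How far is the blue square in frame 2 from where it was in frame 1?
1.9

The blue square moved from (4.8, 9.4) to (6.6, 8.8), a distance of √(1.8² + 0.6²) ≈ 1.9.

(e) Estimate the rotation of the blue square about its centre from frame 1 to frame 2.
17° clockwise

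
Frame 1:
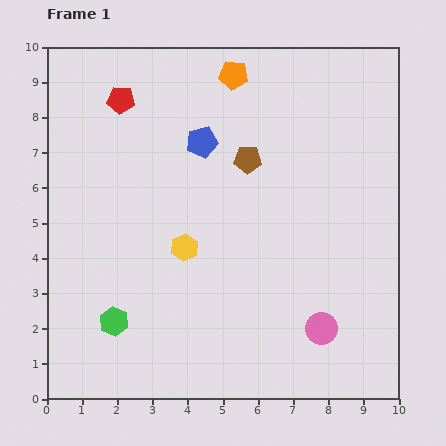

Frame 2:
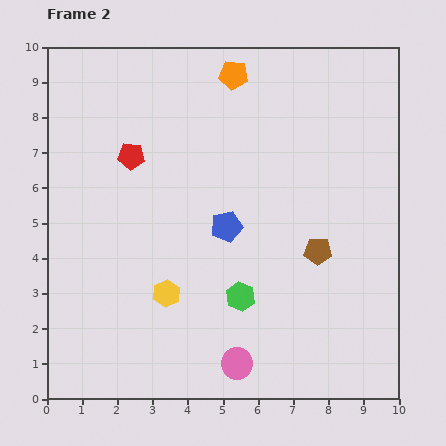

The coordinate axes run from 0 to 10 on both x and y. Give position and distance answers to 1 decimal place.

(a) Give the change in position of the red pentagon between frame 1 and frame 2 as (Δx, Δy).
(0.3, -1.6)

The red pentagon was at (2.1, 8.5) in frame 1 and (2.4, 6.9) in frame 2.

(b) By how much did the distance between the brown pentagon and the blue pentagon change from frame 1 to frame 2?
+1.3

Distance in frame 1: 1.4. Distance in frame 2: 2.7.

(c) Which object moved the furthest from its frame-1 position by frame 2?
the green hexagon

(moved 3.7; next 3.3)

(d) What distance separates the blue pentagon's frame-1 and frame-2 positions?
2.5

The blue pentagon moved from (4.4, 7.3) to (5.1, 4.9), a distance of √(0.7² + 2.4²) ≈ 2.5.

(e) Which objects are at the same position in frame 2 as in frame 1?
the orange pentagon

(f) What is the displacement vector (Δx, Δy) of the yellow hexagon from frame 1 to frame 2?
(-0.5, -1.3)

The yellow hexagon was at (3.9, 4.3) in frame 1 and (3.4, 3.0) in frame 2.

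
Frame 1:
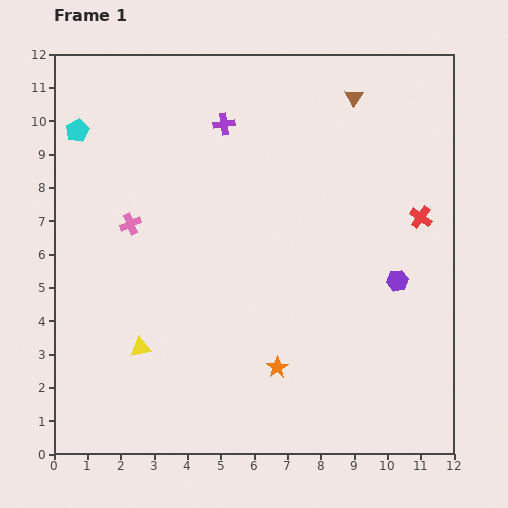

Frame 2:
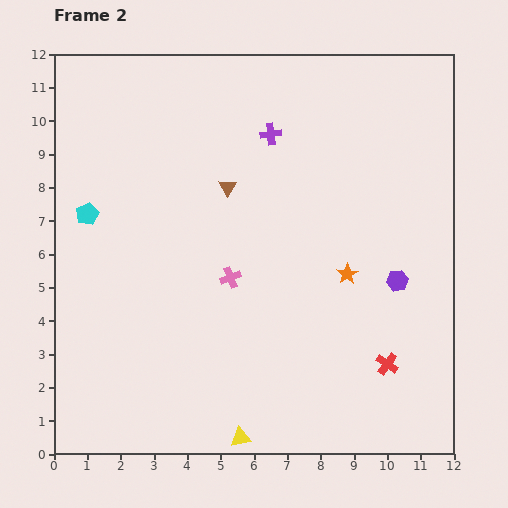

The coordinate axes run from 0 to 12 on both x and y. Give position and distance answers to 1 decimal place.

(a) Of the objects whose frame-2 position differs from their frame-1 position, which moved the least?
the purple cross

(moved 1.4)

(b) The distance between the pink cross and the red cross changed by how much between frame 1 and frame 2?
-3.3

Distance in frame 1: 8.7. Distance in frame 2: 5.4.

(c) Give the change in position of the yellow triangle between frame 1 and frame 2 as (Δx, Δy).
(3.0, -2.7)

The yellow triangle was at (2.6, 3.2) in frame 1 and (5.6, 0.5) in frame 2.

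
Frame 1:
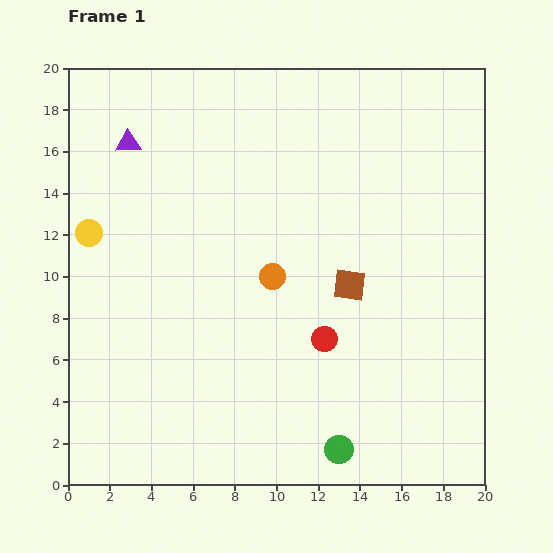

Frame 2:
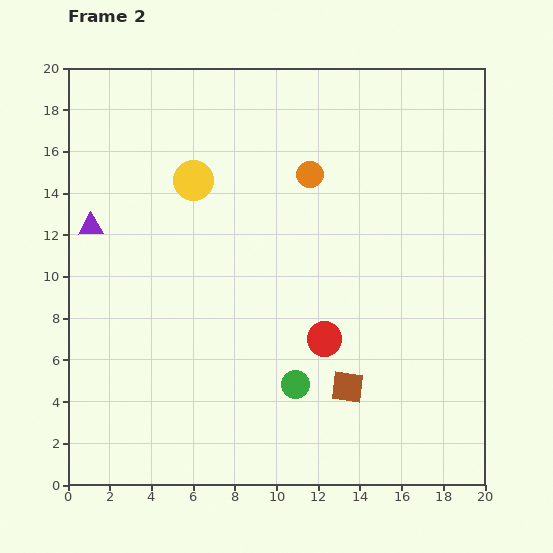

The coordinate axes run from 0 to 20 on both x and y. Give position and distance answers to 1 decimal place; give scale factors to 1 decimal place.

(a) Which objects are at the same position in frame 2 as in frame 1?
the red circle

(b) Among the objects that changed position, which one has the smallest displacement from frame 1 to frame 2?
the green circle

(moved 3.7)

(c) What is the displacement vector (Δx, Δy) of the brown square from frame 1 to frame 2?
(-0.1, -4.9)

The brown square was at (13.5, 9.6) in frame 1 and (13.4, 4.7) in frame 2.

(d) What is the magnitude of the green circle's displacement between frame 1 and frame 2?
3.7

The green circle moved from (13.0, 1.7) to (10.9, 4.8), a distance of √(2.1² + 3.1²) ≈ 3.7.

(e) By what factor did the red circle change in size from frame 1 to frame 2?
1.4×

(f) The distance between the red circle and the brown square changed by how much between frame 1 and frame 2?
-0.4

Distance in frame 1: 2.9. Distance in frame 2: 2.5.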